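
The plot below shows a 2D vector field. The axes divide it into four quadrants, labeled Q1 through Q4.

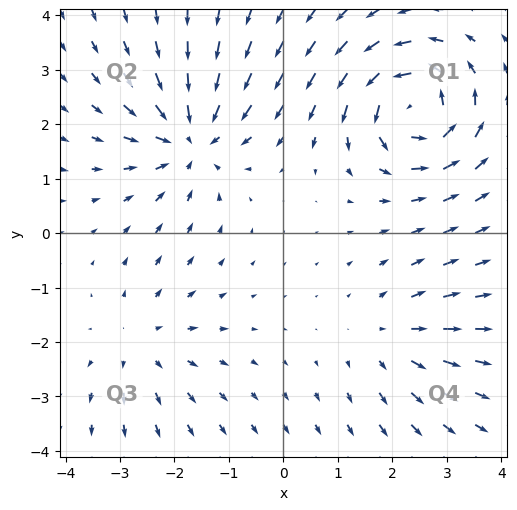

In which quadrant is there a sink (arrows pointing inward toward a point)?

The sink sits at approximately (-1.7, 1.7), which lies in quadrant Q2. The divergence there is about -5, negative as expected for a sink.

Q2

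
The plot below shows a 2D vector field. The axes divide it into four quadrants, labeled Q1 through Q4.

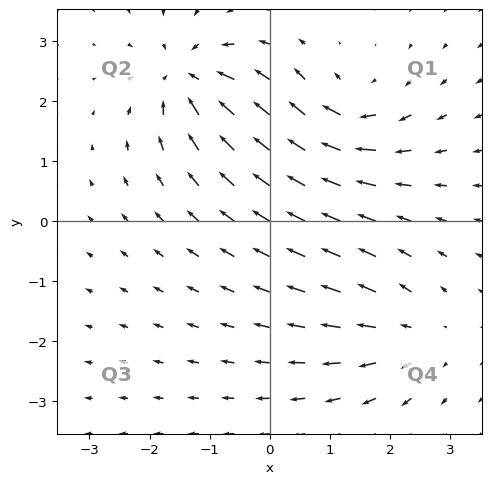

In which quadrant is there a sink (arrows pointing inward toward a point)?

Q2

The sink sits at approximately (-1.4, 2.4), which lies in quadrant Q2. The divergence there is about -6, negative as expected for a sink.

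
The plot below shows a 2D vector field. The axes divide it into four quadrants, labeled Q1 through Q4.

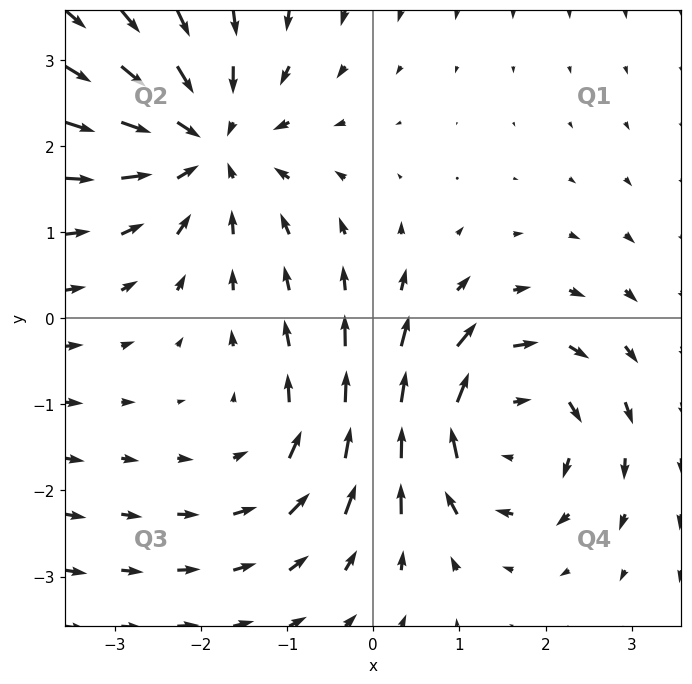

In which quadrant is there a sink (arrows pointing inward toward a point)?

Q2

The sink sits at approximately (-1.9, 2.0), which lies in quadrant Q2. The divergence there is about -5, negative as expected for a sink.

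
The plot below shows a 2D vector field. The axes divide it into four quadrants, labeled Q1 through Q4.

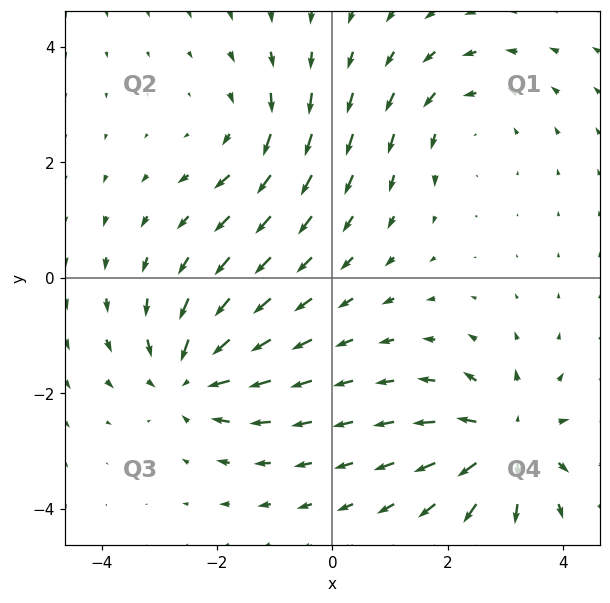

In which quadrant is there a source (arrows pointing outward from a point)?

Q4

The source sits at approximately (3.0, -2.8), which lies in quadrant Q4. The divergence there is about +6, positive as expected for a source.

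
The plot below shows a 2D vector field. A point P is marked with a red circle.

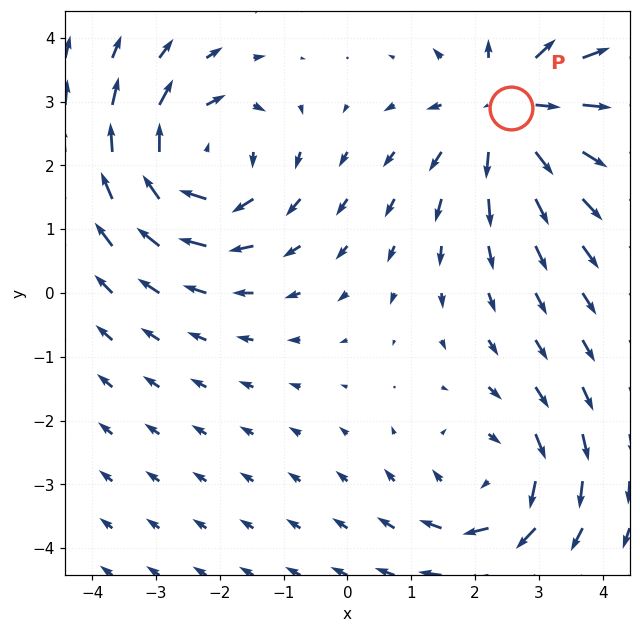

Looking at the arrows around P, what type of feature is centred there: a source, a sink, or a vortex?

source

At P (2.6, 2.9) the arrows spread outward. Divergence about +4, curl ≈0 — positive divergence with near-zero curl is a source.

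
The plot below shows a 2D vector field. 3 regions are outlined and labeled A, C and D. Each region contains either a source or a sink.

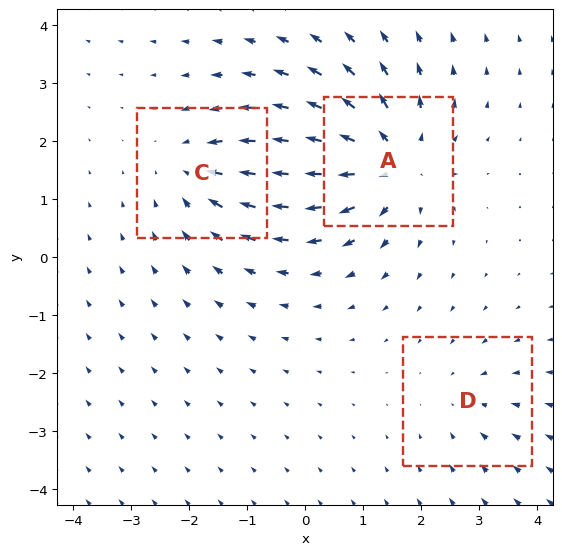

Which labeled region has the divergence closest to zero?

Divergence at each region's feature centre — A: about +5, C: about -3, D: about -2. Region D is closest to zero.

D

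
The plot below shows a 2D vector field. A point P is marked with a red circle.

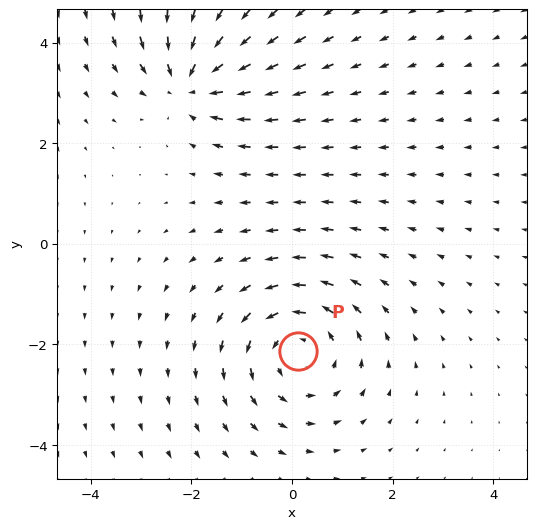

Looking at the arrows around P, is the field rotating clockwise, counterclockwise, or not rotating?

counterclockwise

Near P at (0.1, -2.1) the arrows circulate counterclockwise. The curl (z-component) there is about +4; positive curl means counterclockwise rotation.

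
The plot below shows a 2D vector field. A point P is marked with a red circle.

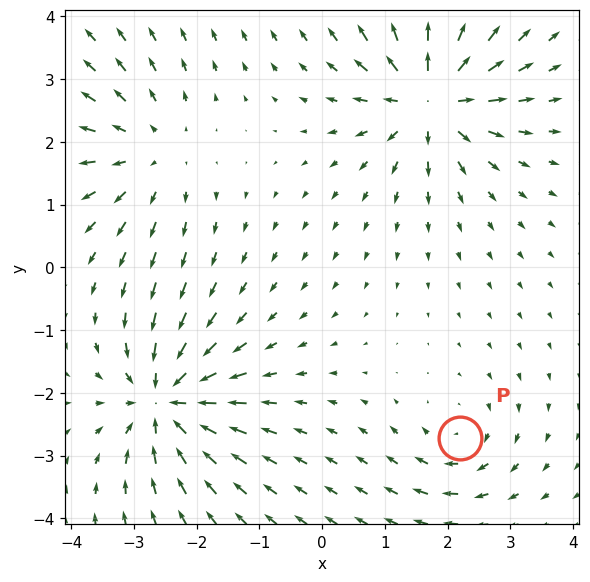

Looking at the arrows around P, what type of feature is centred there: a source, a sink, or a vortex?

vortex

At P (2.2, -2.7) the arrows circulate clockwise. Divergence ≈0, curl about -4 — near-zero divergence with nonzero curl is a vortex.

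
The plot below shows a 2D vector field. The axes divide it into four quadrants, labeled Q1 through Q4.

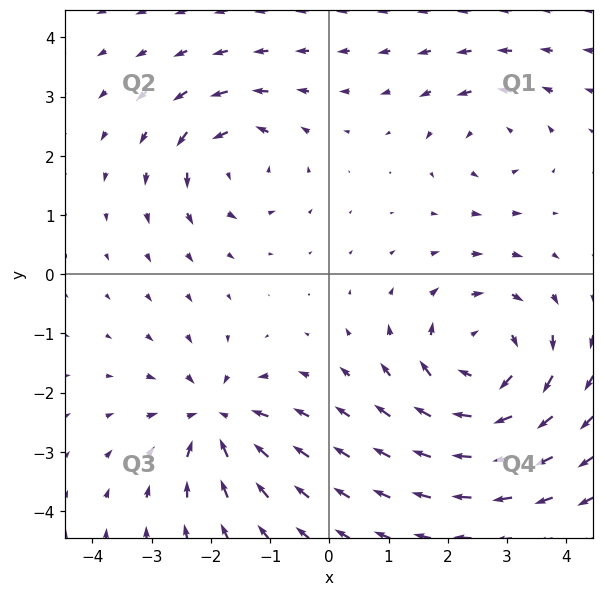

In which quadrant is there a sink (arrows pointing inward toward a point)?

The sink sits at approximately (-1.9, -2.4), which lies in quadrant Q3. The divergence there is about -5, negative as expected for a sink.

Q3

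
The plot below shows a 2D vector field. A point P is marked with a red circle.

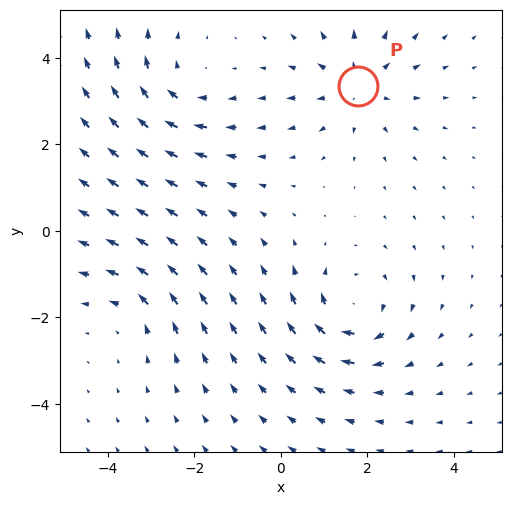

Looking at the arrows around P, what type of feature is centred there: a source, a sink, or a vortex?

source

At P (1.8, 3.3) the arrows spread outward. Divergence about +4, curl ≈0 — positive divergence with near-zero curl is a source.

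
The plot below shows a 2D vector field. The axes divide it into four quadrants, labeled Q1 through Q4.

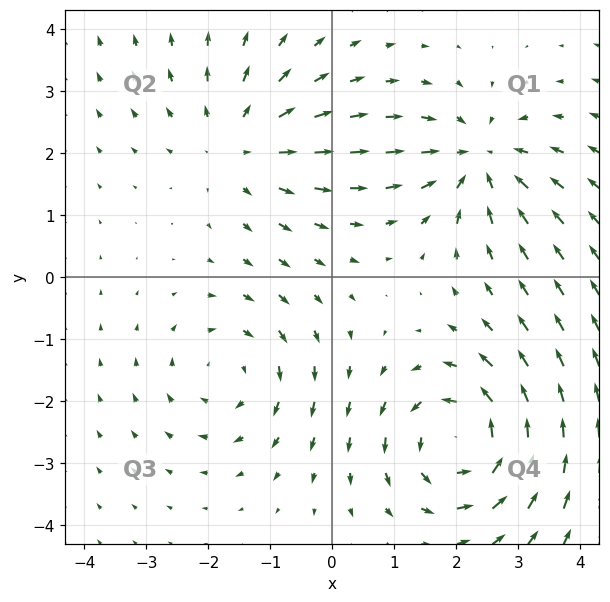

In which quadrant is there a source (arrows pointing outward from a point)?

Q2

The source sits at approximately (-1.5, 2.1), which lies in quadrant Q2. The divergence there is about +3, positive as expected for a source.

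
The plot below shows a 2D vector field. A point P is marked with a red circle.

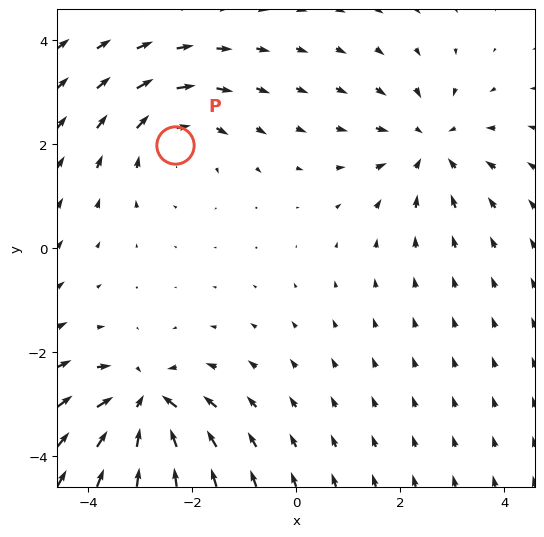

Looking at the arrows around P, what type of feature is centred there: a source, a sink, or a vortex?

At P (-2.3, 2.0) the arrows circulate clockwise. Divergence ≈0, curl about -2 — near-zero divergence with nonzero curl is a vortex.

vortex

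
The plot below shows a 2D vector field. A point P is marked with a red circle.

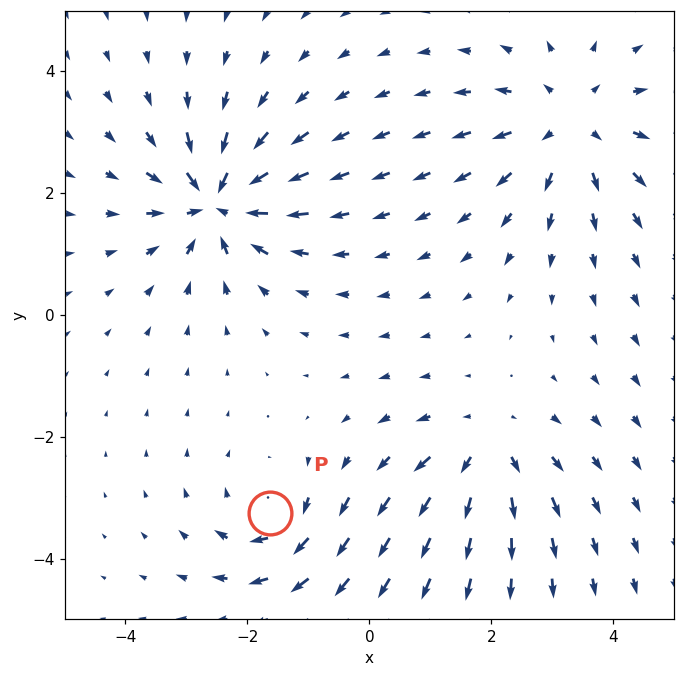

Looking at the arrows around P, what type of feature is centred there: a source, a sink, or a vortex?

vortex

At P (-1.6, -3.2) the arrows circulate clockwise. Divergence ≈0, curl about -4 — near-zero divergence with nonzero curl is a vortex.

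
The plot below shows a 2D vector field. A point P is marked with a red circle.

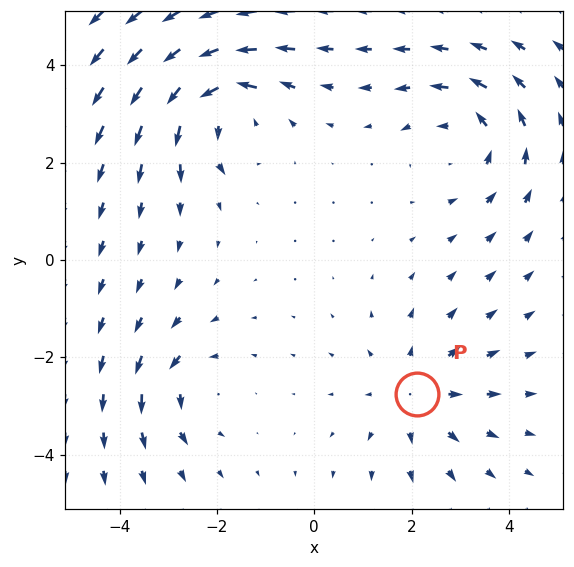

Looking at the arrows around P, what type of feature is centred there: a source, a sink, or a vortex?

source

At P (2.1, -2.7) the arrows spread outward. Divergence about +3, curl ≈0 — positive divergence with near-zero curl is a source.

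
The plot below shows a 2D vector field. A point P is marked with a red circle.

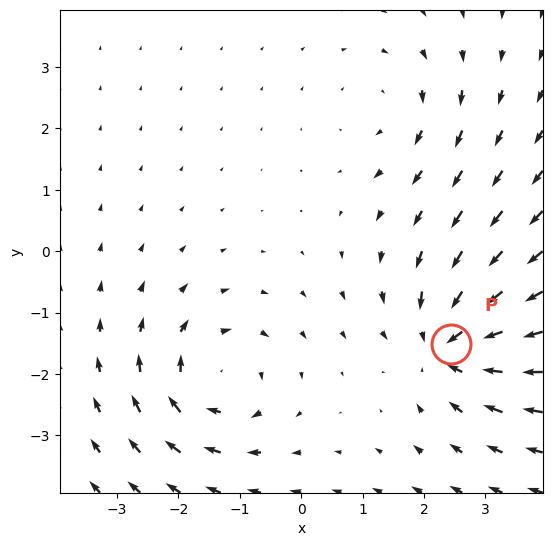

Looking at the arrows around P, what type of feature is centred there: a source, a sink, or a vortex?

At P (2.4, -1.5) the arrows converge inward. Divergence about -5, curl ≈0 — negative divergence with near-zero curl is a sink.

sink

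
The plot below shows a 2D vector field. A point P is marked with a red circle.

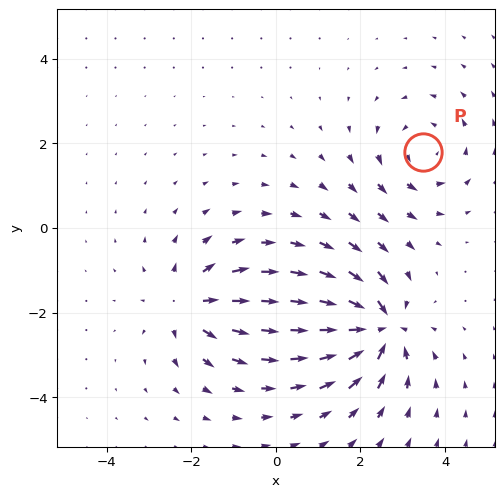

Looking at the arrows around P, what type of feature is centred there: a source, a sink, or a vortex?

vortex

At P (3.5, 1.8) the arrows circulate counterclockwise. Divergence ≈0, curl about +3 — near-zero divergence with nonzero curl is a vortex.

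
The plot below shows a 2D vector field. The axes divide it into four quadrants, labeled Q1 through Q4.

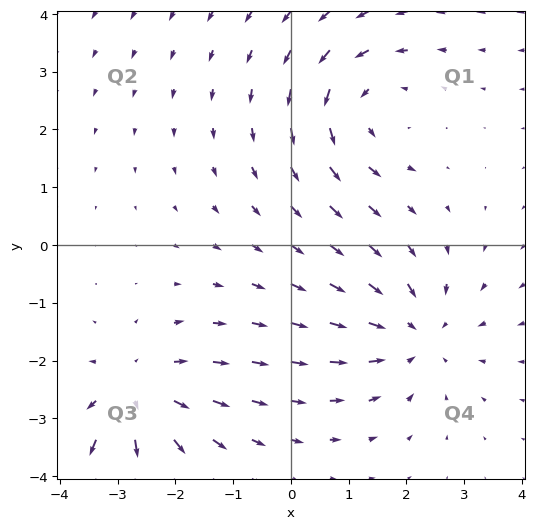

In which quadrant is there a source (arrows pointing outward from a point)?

Q3

The source sits at approximately (-2.7, -2.6), which lies in quadrant Q3. The divergence there is about +4, positive as expected for a source.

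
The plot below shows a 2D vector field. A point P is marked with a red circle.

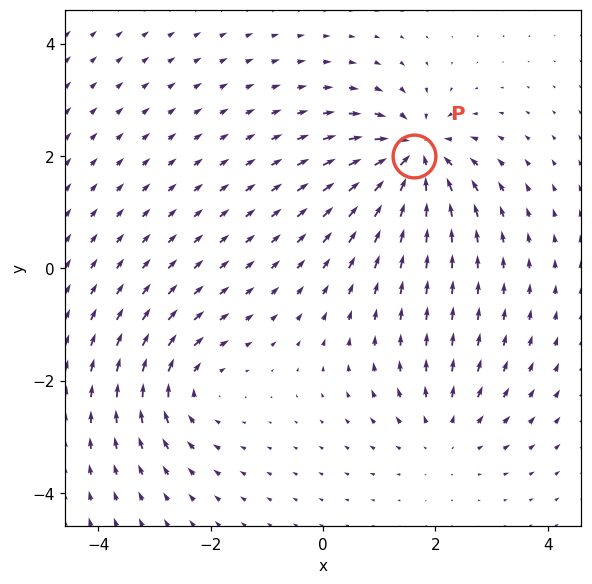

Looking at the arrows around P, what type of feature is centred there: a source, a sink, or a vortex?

sink

At P (1.6, 2.0) the arrows converge inward. Divergence about -6, curl ≈0 — negative divergence with near-zero curl is a sink.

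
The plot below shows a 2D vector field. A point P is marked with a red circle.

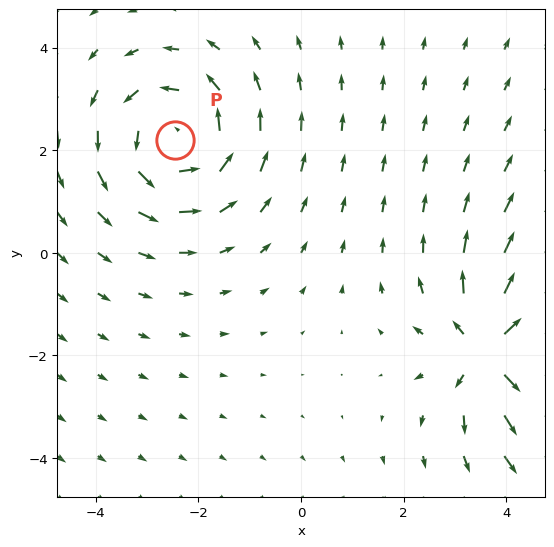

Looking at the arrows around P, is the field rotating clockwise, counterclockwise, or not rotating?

Near P at (-2.5, 2.2) the arrows circulate counterclockwise. The curl (z-component) there is about +4; positive curl means counterclockwise rotation.

counterclockwise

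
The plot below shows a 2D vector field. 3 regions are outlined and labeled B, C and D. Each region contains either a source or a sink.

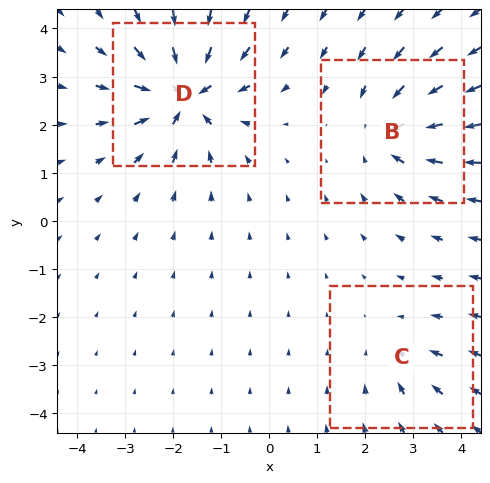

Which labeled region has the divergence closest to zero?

C

Divergence at each region's feature centre — B: about -4, C: about -2, D: about -6. Region C is closest to zero.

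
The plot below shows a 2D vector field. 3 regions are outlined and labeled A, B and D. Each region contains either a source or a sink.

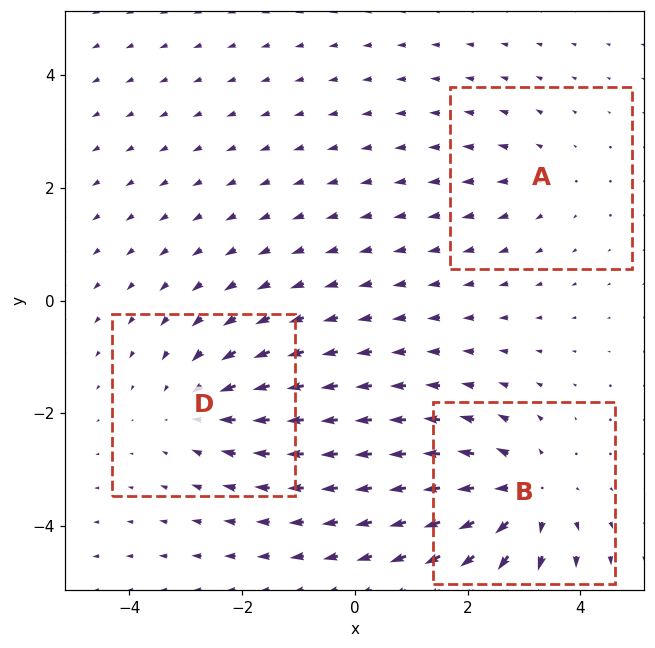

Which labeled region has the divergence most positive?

Divergence at each region's feature centre — A: about +2, B: about +4, D: about -3. Region B is most positive.

B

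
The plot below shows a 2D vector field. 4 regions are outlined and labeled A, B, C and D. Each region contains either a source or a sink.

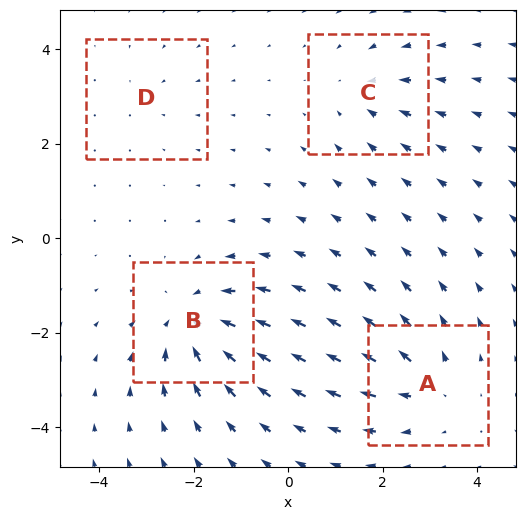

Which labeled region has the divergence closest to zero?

D

Divergence at each region's feature centre — A: about +4, B: about -6, C: about -3, D: about -2. Region D is closest to zero.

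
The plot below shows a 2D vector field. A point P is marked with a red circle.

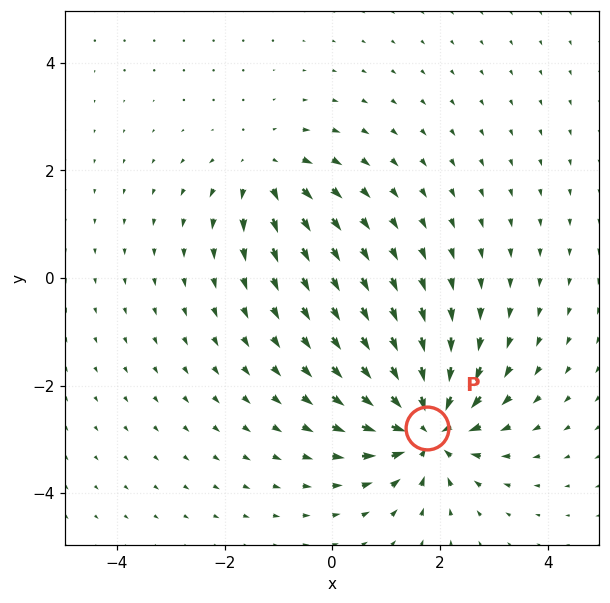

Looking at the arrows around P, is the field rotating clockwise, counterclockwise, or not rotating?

not rotating

Near P at (1.8, -2.8) the arrows show no circulation. The curl there is ≈0.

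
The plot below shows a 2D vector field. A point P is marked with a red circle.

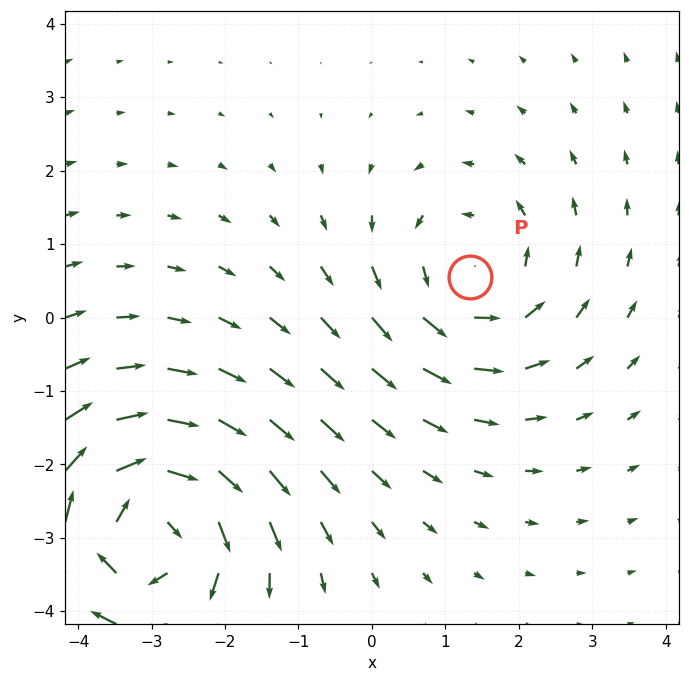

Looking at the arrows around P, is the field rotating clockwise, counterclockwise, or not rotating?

counterclockwise

Near P at (1.3, 0.6) the arrows circulate counterclockwise. The curl (z-component) there is about +3; positive curl means counterclockwise rotation.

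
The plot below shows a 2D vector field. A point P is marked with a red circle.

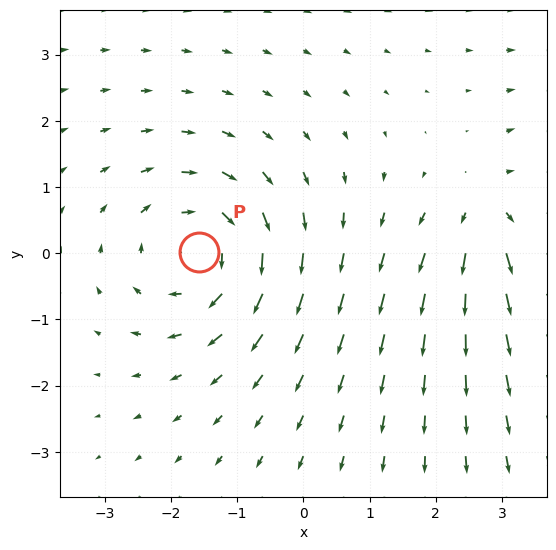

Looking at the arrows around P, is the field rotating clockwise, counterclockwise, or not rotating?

Near P at (-1.6, 0.0) the arrows circulate clockwise. The curl (z-component) there is about -5; negative curl means clockwise rotation.

clockwise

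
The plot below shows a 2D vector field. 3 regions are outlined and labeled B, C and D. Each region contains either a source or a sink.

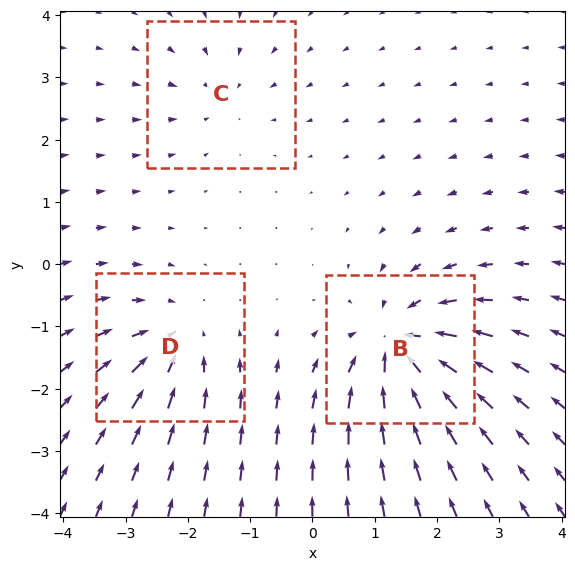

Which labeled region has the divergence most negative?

B

Divergence at each region's feature centre — B: about -6, C: about -2, D: about -4. Region B is most negative.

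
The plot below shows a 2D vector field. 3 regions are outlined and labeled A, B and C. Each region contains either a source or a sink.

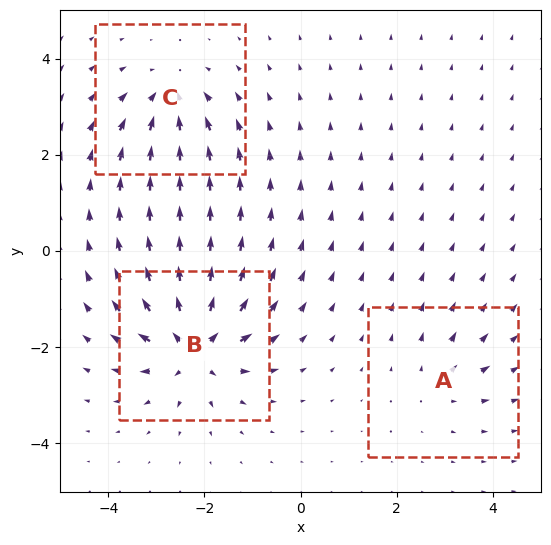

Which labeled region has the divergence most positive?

Divergence at each region's feature centre — A: about +2, B: about +6, C: about -4. Region B is most positive.

B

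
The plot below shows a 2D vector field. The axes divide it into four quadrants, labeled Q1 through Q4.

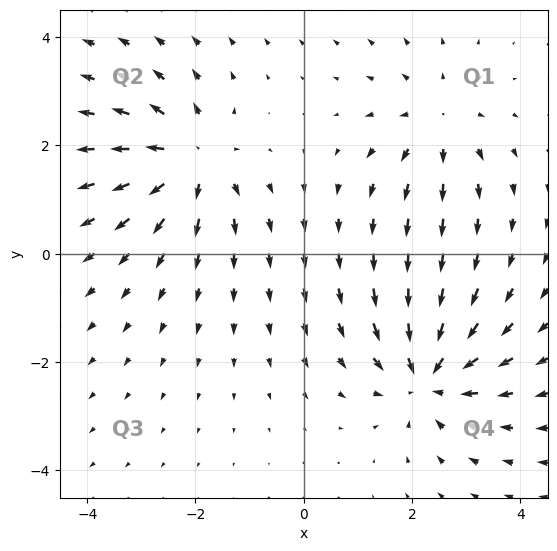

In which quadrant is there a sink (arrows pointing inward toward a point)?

Q4

The sink sits at approximately (2.3, -2.3), which lies in quadrant Q4. The divergence there is about -5, negative as expected for a sink.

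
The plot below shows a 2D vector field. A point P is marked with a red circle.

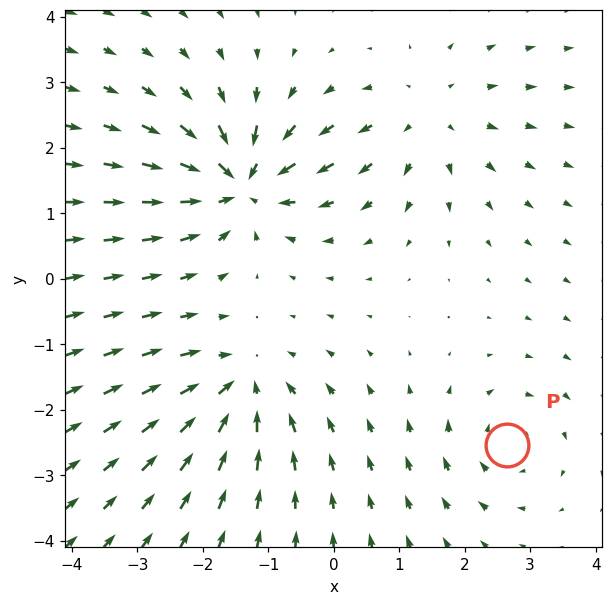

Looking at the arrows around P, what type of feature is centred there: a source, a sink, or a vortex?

At P (2.7, -2.5) the arrows circulate clockwise. Divergence ≈0, curl about -4 — near-zero divergence with nonzero curl is a vortex.

vortex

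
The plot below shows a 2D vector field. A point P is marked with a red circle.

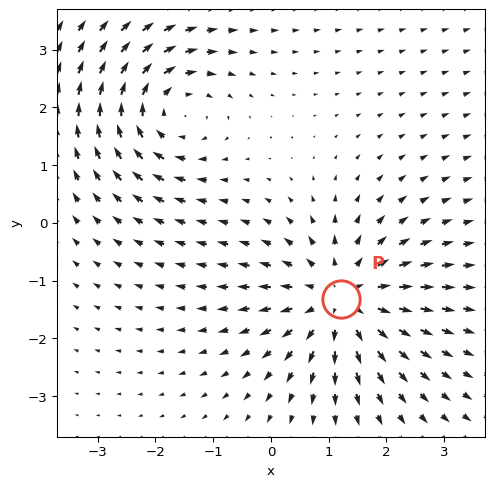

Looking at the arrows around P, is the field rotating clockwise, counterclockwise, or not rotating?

not rotating

Near P at (1.2, -1.3) the arrows show no circulation. The curl there is ≈0.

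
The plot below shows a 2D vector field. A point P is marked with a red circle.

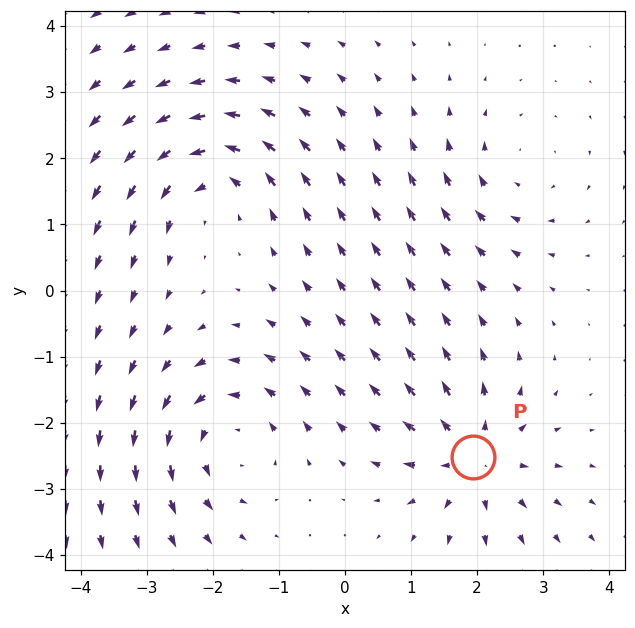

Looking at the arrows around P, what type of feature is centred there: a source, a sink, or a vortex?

source

At P (1.9, -2.5) the arrows spread outward. Divergence about +5, curl ≈0 — positive divergence with near-zero curl is a source.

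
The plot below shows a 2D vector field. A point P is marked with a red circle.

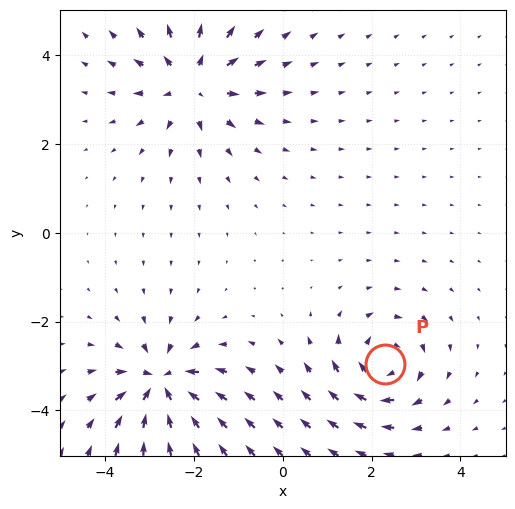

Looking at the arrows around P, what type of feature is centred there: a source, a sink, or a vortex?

At P (2.3, -3.0) the arrows circulate clockwise. Divergence ≈0, curl about -5 — near-zero divergence with nonzero curl is a vortex.

vortex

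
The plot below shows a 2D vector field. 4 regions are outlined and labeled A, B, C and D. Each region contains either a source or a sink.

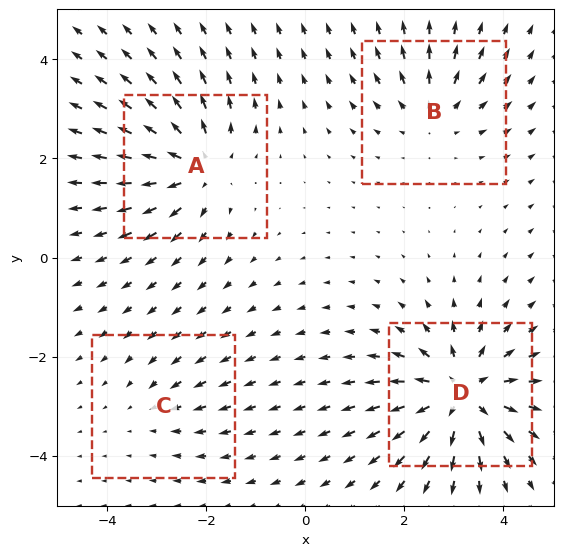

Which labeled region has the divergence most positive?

D

Divergence at each region's feature centre — A: about +6, B: about +4, C: about -2, D: about +8. Region D is most positive.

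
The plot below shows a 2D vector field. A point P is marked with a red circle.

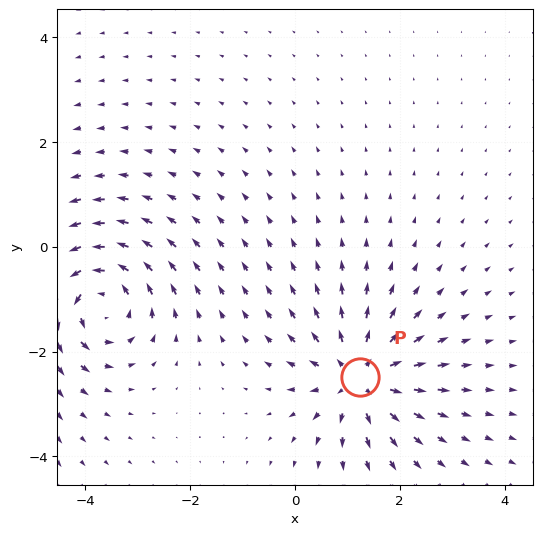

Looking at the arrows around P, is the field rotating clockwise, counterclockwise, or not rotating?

not rotating

Near P at (1.2, -2.5) the arrows show no circulation. The curl there is ≈0.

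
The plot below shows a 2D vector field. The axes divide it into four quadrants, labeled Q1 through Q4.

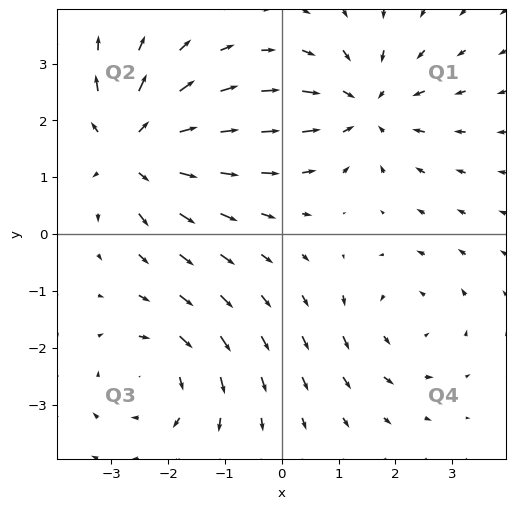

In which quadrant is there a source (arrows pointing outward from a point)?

The source sits at approximately (-2.6, 1.5), which lies in quadrant Q2. The divergence there is about +5, positive as expected for a source.

Q2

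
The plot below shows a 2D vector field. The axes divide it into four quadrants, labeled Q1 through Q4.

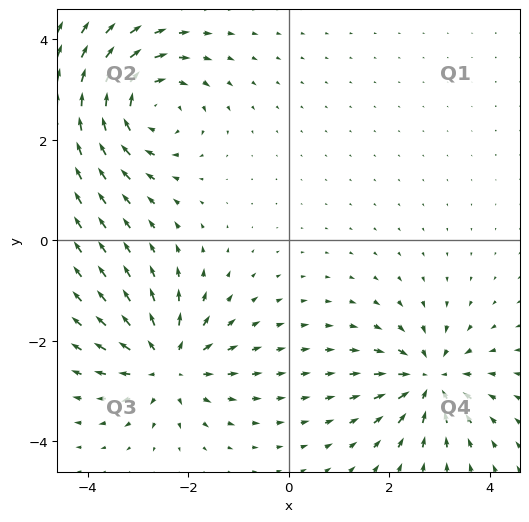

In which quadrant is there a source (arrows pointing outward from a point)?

Q3

The source sits at approximately (-2.4, -2.5), which lies in quadrant Q3. The divergence there is about +5, positive as expected for a source.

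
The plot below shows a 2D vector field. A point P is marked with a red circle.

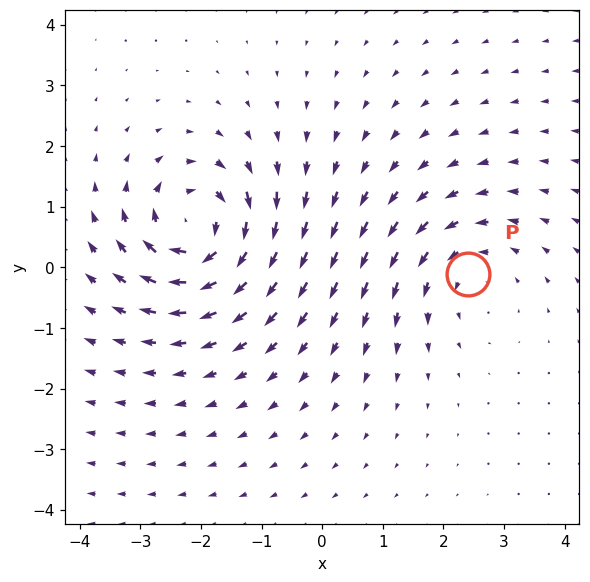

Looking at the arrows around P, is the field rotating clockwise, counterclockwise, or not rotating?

counterclockwise

Near P at (2.4, -0.1) the arrows circulate counterclockwise. The curl (z-component) there is about +3; positive curl means counterclockwise rotation.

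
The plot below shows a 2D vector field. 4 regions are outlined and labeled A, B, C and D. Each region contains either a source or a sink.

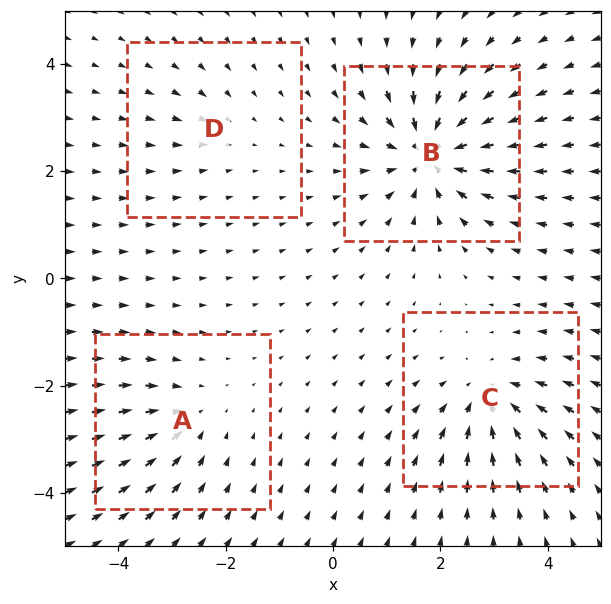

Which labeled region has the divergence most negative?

Divergence at each region's feature centre — A: about -4, B: about -8, C: about -5, D: about -2. Region B is most negative.

B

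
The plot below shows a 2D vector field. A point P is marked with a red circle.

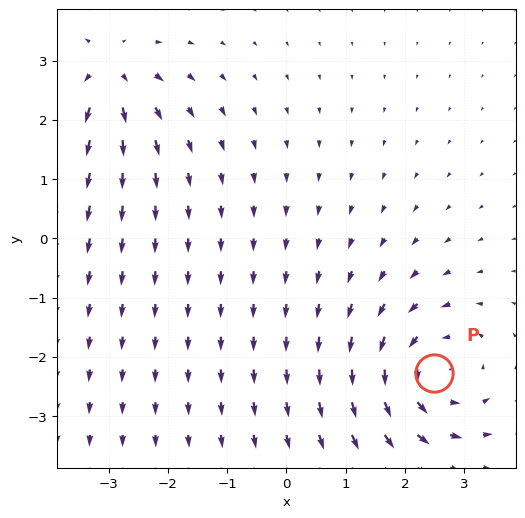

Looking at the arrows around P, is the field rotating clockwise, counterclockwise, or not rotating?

counterclockwise

Near P at (2.5, -2.3) the arrows circulate counterclockwise. The curl (z-component) there is about +4; positive curl means counterclockwise rotation.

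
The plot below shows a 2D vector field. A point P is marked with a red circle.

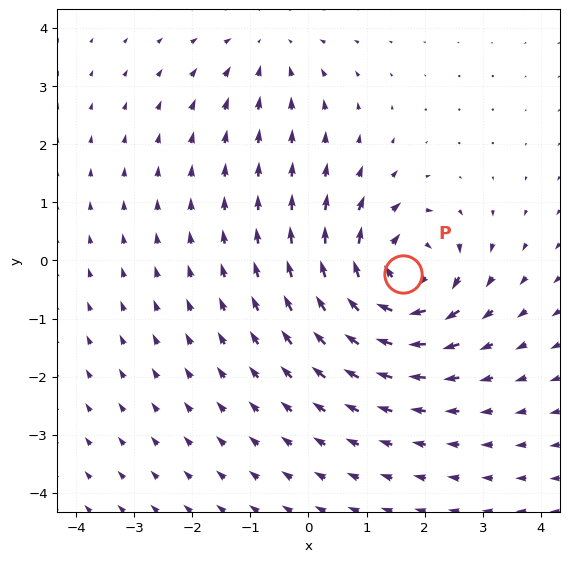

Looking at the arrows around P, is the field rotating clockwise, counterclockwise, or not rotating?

clockwise

Near P at (1.6, -0.2) the arrows circulate clockwise. The curl (z-component) there is about -6; negative curl means clockwise rotation.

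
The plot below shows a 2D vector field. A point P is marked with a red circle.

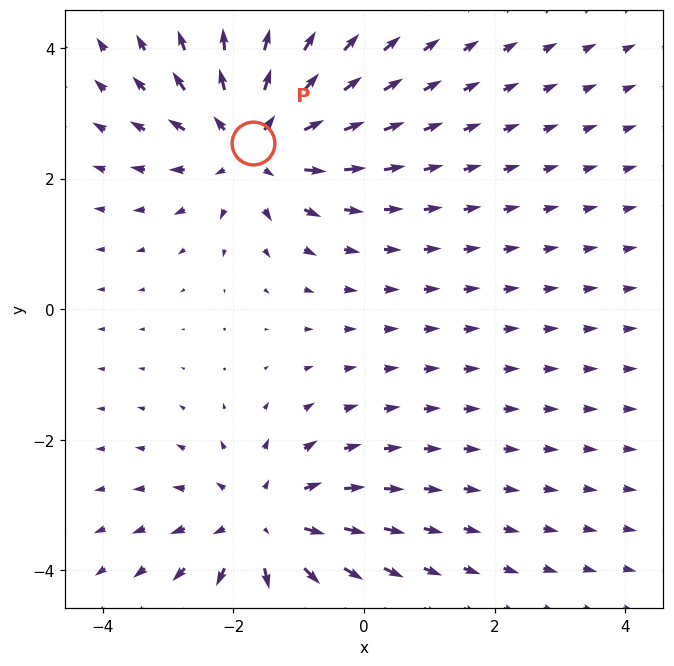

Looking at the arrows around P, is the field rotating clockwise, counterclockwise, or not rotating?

not rotating

Near P at (-1.7, 2.5) the arrows show no circulation. The curl there is ≈0.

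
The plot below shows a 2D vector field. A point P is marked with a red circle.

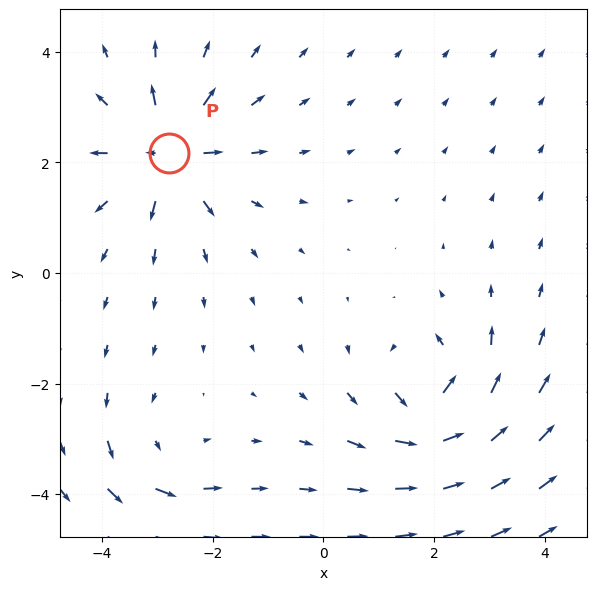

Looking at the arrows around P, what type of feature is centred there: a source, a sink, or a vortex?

source

At P (-2.8, 2.2) the arrows spread outward. Divergence about +7, curl ≈0 — positive divergence with near-zero curl is a source.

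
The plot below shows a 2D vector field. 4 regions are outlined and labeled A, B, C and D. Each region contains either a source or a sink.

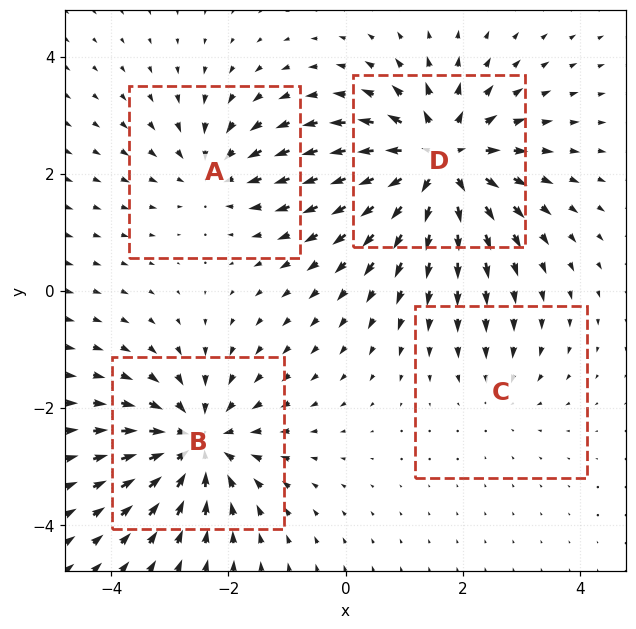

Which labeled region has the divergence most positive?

D

Divergence at each region's feature centre — A: about -4, B: about -6, C: about -2, D: about +7. Region D is most positive.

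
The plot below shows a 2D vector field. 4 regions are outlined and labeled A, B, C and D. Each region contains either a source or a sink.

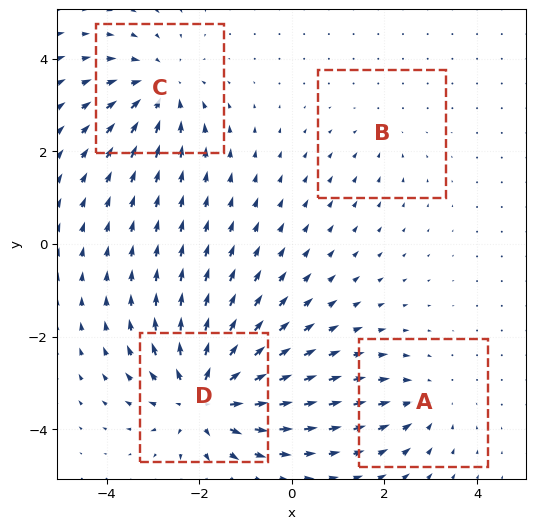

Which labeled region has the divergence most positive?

D

Divergence at each region's feature centre — A: about -3, B: about -2, C: about -4, D: about +7. Region D is most positive.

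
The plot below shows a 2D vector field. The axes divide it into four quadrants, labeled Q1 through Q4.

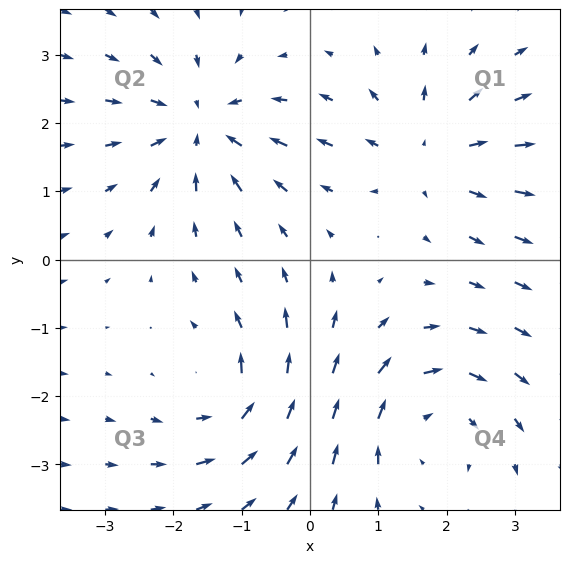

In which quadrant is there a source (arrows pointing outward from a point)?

The source sits at approximately (1.7, 1.6), which lies in quadrant Q1. The divergence there is about +4, positive as expected for a source.

Q1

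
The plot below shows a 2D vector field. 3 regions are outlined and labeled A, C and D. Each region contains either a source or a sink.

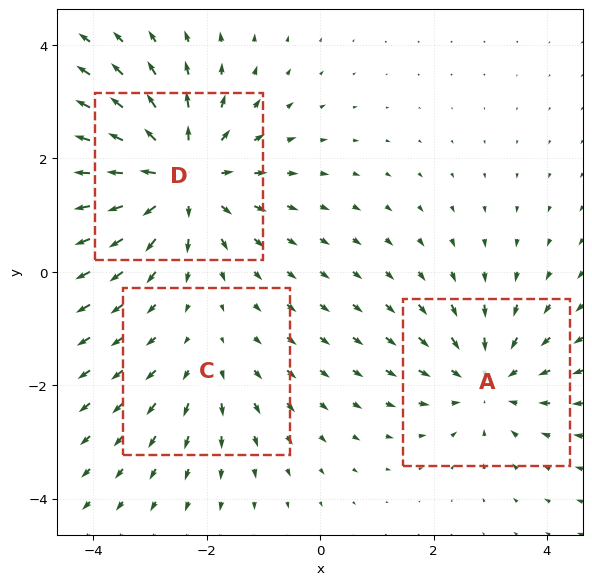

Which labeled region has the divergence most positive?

Divergence at each region's feature centre — A: about -3, C: about +2, D: about +4. Region D is most positive.

D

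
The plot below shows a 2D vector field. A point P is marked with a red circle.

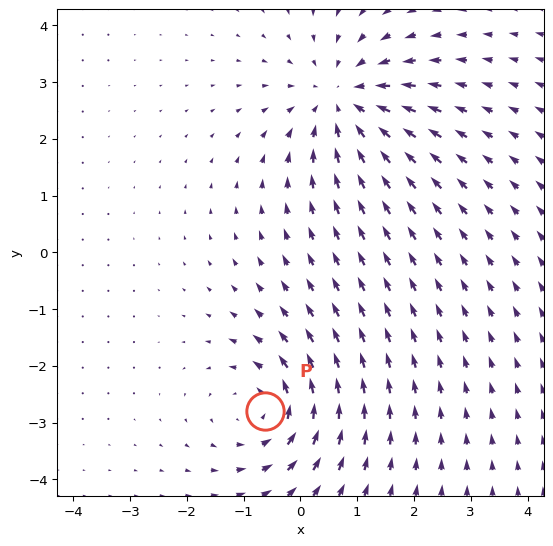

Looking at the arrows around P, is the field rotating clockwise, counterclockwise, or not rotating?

counterclockwise

Near P at (-0.6, -2.8) the arrows circulate counterclockwise. The curl (z-component) there is about +4; positive curl means counterclockwise rotation.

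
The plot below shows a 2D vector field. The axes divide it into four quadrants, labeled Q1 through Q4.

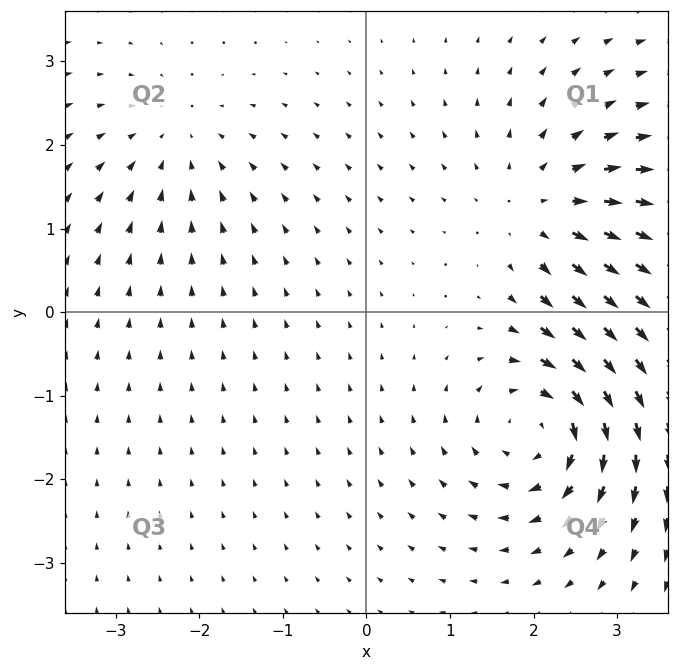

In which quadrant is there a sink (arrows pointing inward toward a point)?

Q2

The sink sits at approximately (-2.3, 2.0), which lies in quadrant Q2. The divergence there is about -3, negative as expected for a sink.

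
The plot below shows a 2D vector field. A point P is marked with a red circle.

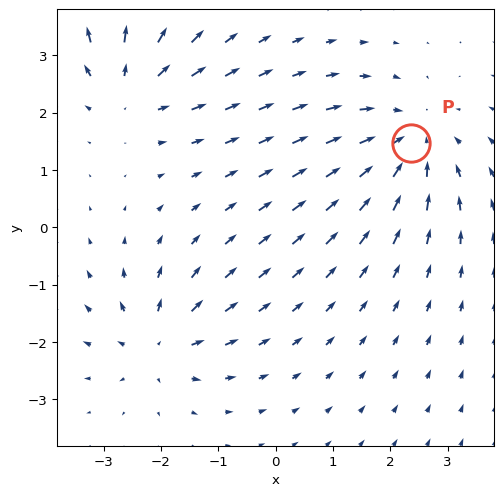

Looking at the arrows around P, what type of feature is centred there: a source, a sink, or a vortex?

sink

At P (2.4, 1.5) the arrows converge inward. Divergence about -4, curl ≈0 — negative divergence with near-zero curl is a sink.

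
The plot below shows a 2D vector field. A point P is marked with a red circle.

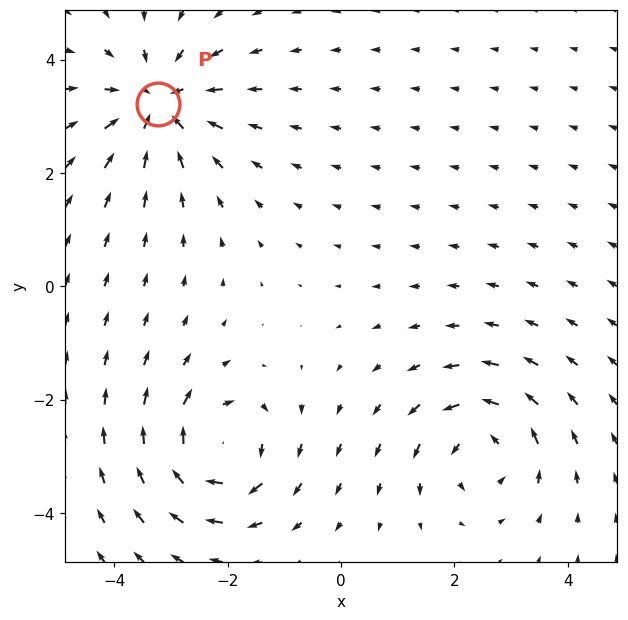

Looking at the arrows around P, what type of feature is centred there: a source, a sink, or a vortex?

sink

At P (-3.2, 3.2) the arrows converge inward. Divergence about -5, curl ≈0 — negative divergence with near-zero curl is a sink.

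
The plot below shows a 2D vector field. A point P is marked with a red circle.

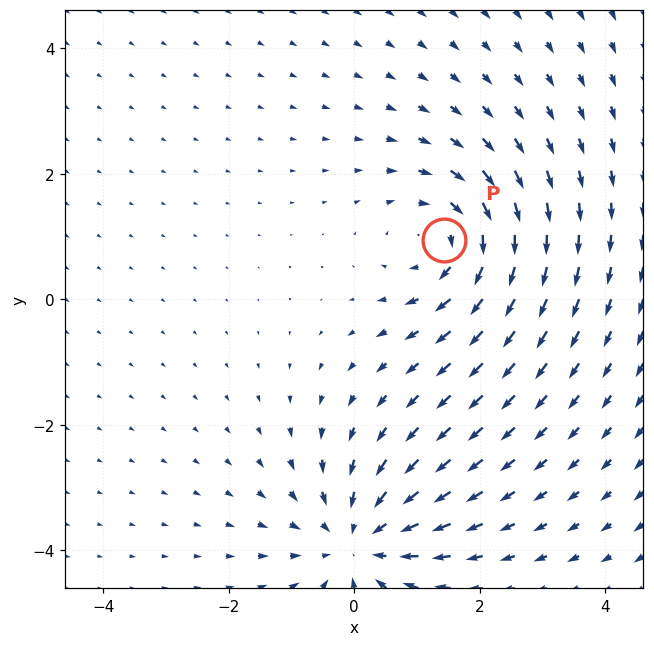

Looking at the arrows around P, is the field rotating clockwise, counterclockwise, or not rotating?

Near P at (1.4, 0.9) the arrows circulate clockwise. The curl (z-component) there is about -4; negative curl means clockwise rotation.

clockwise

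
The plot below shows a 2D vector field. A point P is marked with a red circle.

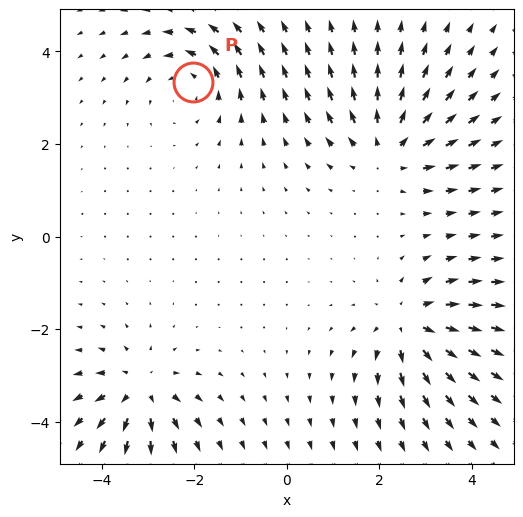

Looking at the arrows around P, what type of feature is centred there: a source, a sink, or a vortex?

vortex

At P (-2.0, 3.3) the arrows circulate counterclockwise. Divergence ≈0, curl about +4 — near-zero divergence with nonzero curl is a vortex.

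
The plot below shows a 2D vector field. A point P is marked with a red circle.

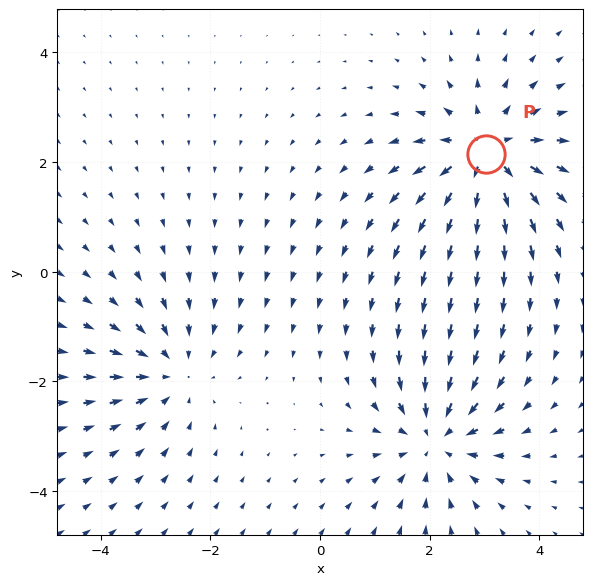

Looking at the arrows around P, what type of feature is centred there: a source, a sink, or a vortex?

At P (3.0, 2.1) the arrows spread outward. Divergence about +6, curl ≈0 — positive divergence with near-zero curl is a source.

source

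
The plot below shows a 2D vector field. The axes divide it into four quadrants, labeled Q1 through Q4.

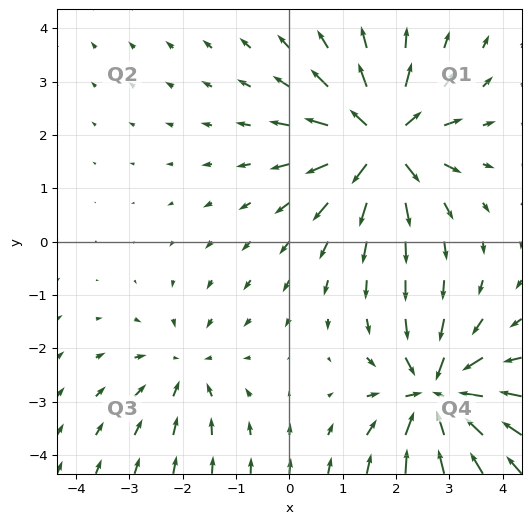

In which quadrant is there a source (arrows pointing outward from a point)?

Q1

The source sits at approximately (1.7, 1.9), which lies in quadrant Q1. The divergence there is about +7, positive as expected for a source.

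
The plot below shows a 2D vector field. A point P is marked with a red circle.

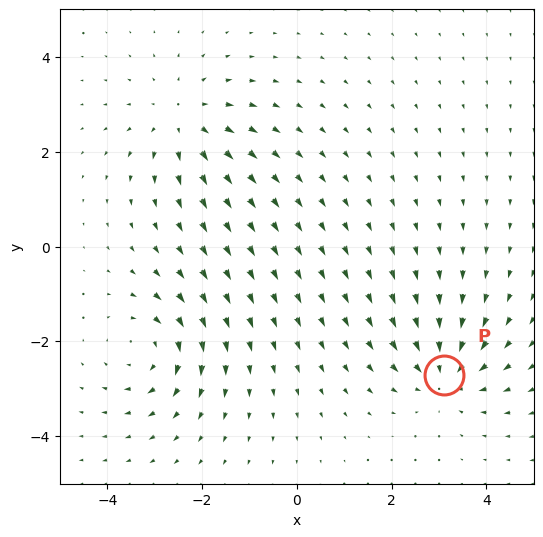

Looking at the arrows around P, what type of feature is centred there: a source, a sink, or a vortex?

sink

At P (3.1, -2.7) the arrows converge inward. Divergence about -4, curl ≈0 — negative divergence with near-zero curl is a sink.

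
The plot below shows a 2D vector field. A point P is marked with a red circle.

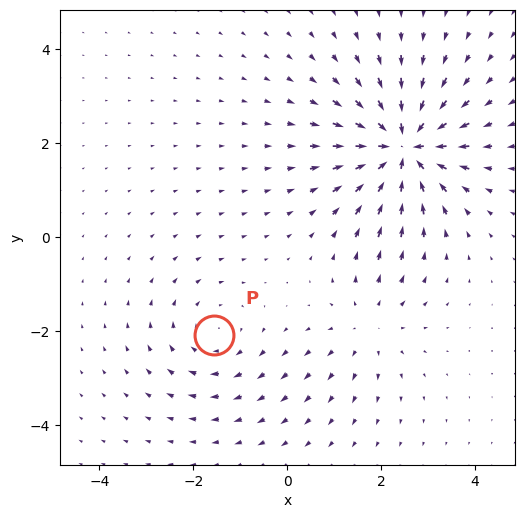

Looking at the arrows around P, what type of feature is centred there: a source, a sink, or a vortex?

vortex

At P (-1.6, -2.1) the arrows circulate clockwise. Divergence ≈0, curl about -2 — near-zero divergence with nonzero curl is a vortex.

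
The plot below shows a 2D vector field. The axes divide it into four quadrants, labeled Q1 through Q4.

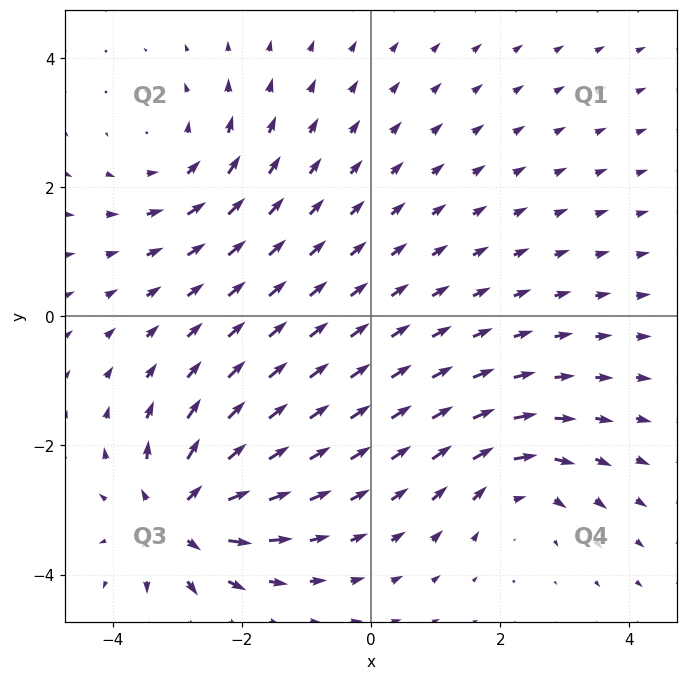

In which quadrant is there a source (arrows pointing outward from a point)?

The source sits at approximately (-3.0, -3.1), which lies in quadrant Q3. The divergence there is about +5, positive as expected for a source.

Q3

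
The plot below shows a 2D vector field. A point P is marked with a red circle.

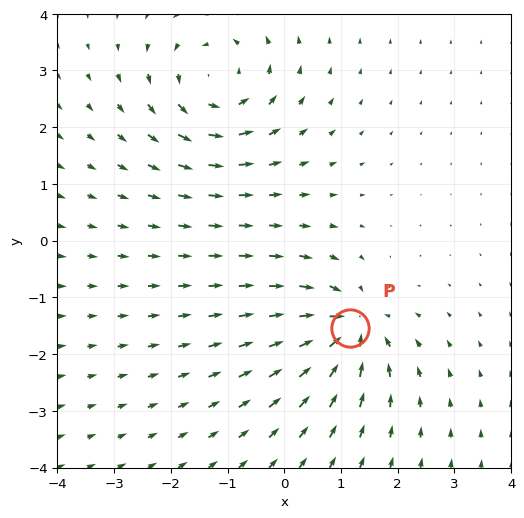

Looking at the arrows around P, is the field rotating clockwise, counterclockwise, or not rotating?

not rotating

Near P at (1.2, -1.5) the arrows show no circulation. The curl there is ≈0.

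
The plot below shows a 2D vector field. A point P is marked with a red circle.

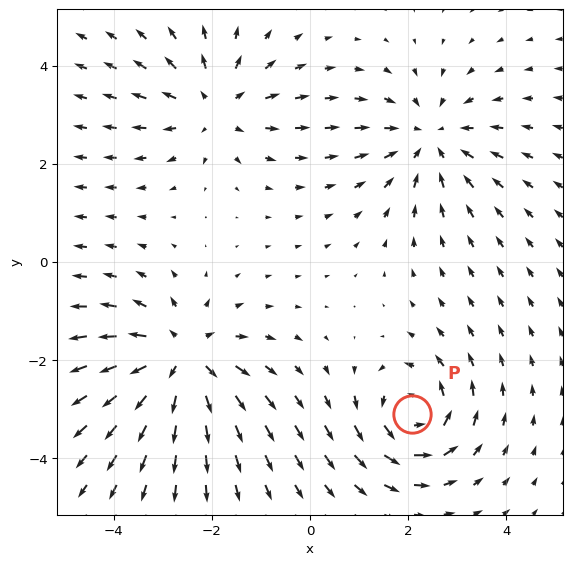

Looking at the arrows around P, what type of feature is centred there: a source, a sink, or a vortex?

At P (2.1, -3.1) the arrows circulate counterclockwise. Divergence ≈0, curl about +5 — near-zero divergence with nonzero curl is a vortex.

vortex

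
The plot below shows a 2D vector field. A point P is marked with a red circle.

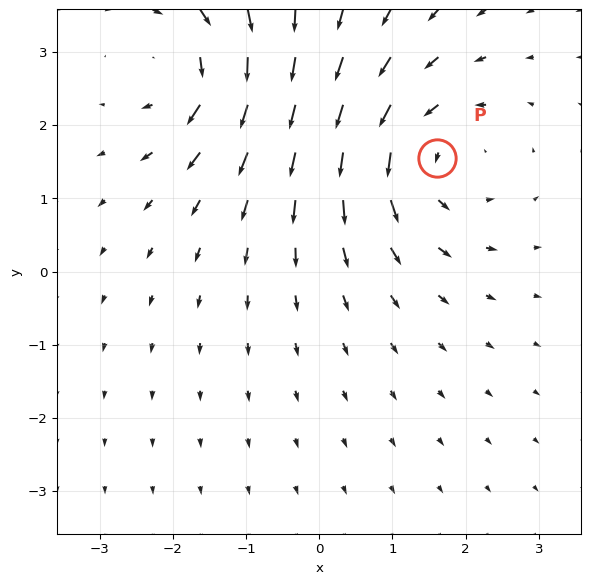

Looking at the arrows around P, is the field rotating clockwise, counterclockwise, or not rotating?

counterclockwise

Near P at (1.6, 1.6) the arrows circulate counterclockwise. The curl (z-component) there is about +4; positive curl means counterclockwise rotation.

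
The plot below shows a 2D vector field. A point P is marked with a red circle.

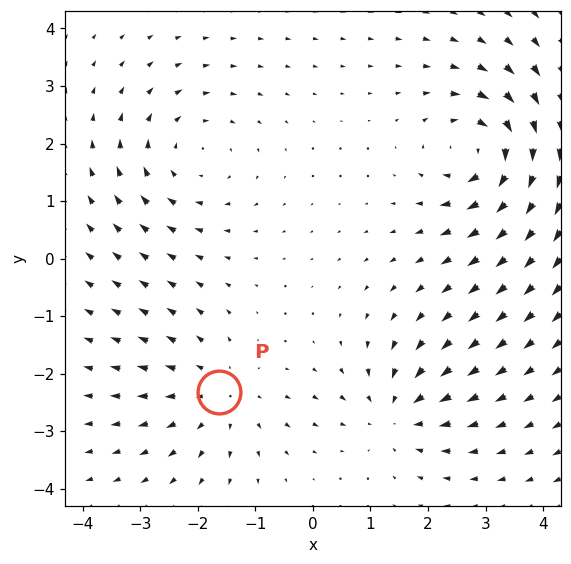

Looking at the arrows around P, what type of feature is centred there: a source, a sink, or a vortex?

At P (-1.6, -2.3) the arrows spread outward. Divergence about +3, curl ≈0 — positive divergence with near-zero curl is a source.

source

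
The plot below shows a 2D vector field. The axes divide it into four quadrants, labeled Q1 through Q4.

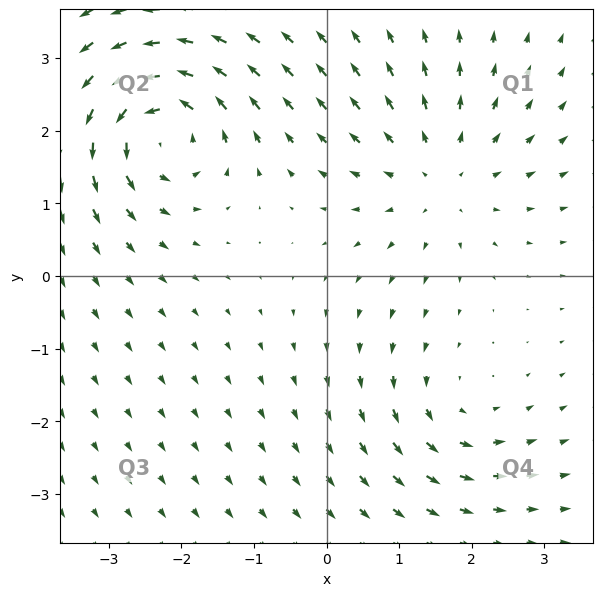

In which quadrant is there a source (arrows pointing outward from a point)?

Q1

The source sits at approximately (1.6, 1.4), which lies in quadrant Q1. The divergence there is about +3, positive as expected for a source.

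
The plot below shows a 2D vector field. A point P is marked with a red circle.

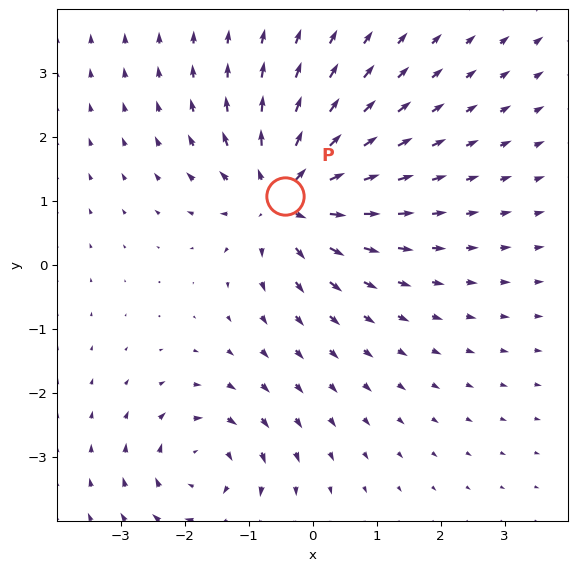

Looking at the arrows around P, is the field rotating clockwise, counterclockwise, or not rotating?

Near P at (-0.4, 1.1) the arrows show no circulation. The curl there is ≈0.

not rotating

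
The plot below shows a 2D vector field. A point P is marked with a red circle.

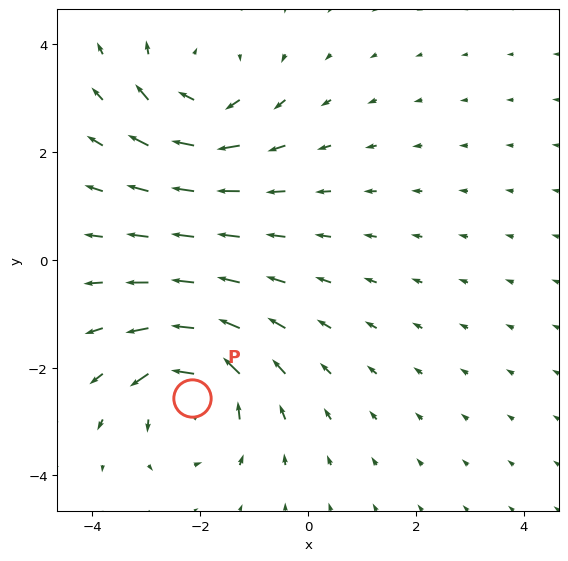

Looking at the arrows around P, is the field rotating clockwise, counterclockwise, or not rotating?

counterclockwise

Near P at (-2.2, -2.6) the arrows circulate counterclockwise. The curl (z-component) there is about +6; positive curl means counterclockwise rotation.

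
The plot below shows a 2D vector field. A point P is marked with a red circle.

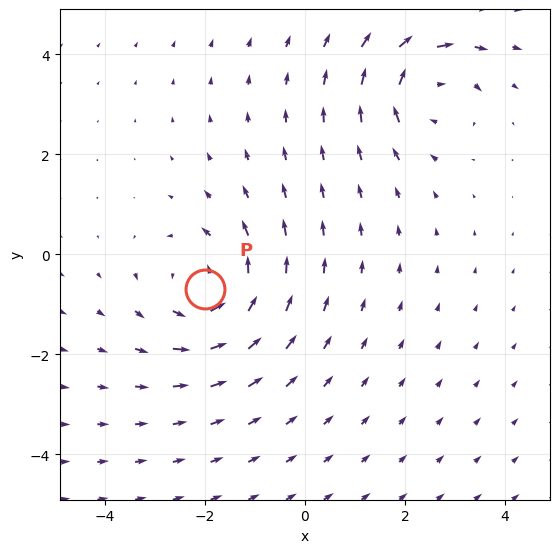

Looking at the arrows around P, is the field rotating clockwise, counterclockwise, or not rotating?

Near P at (-2.0, -0.7) the arrows circulate counterclockwise. The curl (z-component) there is about +4; positive curl means counterclockwise rotation.

counterclockwise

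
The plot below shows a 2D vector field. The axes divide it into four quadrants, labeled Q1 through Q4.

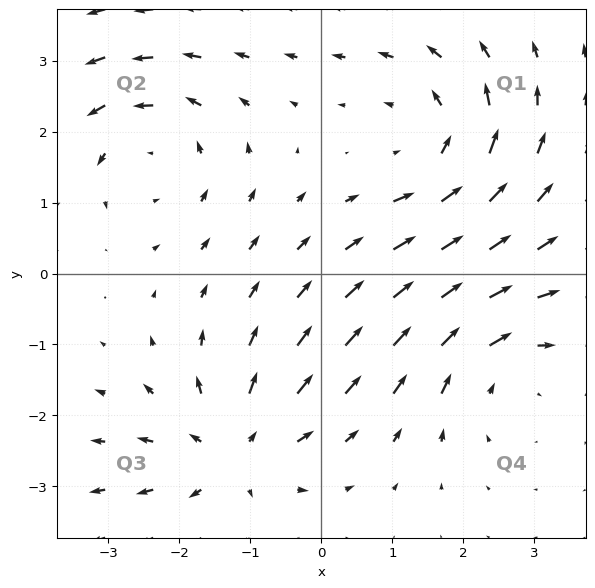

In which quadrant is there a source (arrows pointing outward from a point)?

The source sits at approximately (-1.2, -2.5), which lies in quadrant Q3. The divergence there is about +3, positive as expected for a source.

Q3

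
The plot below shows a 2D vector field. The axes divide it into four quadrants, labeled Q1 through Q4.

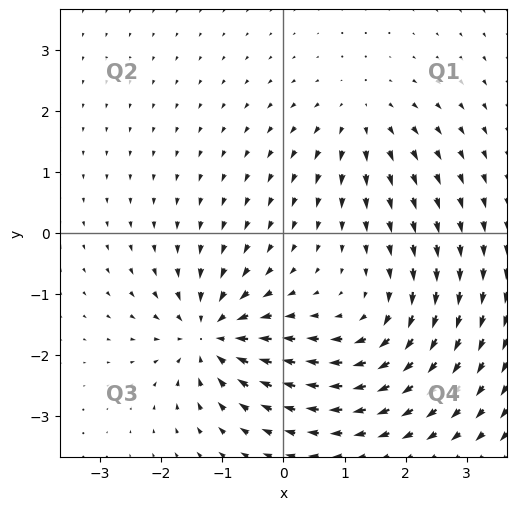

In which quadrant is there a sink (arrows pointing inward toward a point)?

The sink sits at approximately (-1.2, -1.7), which lies in quadrant Q3. The divergence there is about -6, negative as expected for a sink.

Q3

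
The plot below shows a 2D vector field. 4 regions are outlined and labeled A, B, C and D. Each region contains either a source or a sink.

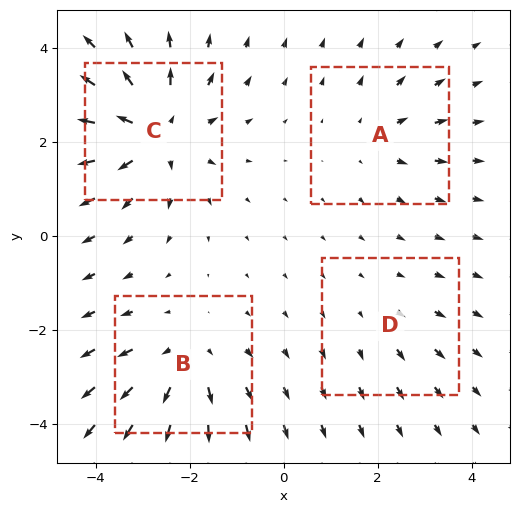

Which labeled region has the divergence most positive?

Divergence at each region's feature centre — A: about +3, B: about +4, C: about +6, D: about +2. Region C is most positive.

C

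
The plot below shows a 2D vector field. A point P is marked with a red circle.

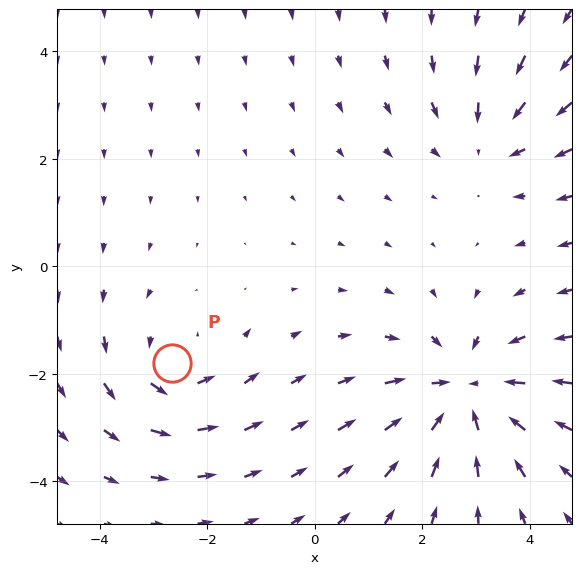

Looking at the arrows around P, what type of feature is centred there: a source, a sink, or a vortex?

At P (-2.7, -1.8) the arrows circulate counterclockwise. Divergence ≈0, curl about +3 — near-zero divergence with nonzero curl is a vortex.

vortex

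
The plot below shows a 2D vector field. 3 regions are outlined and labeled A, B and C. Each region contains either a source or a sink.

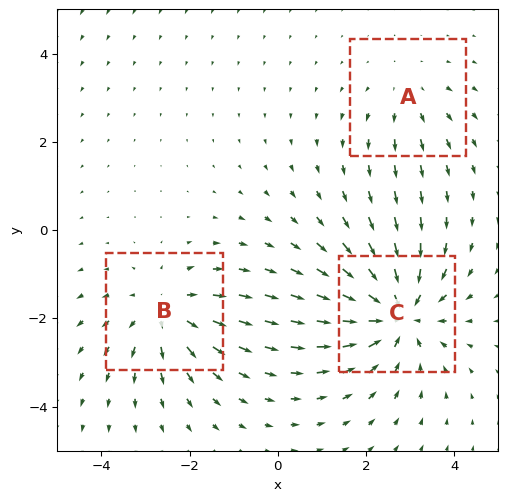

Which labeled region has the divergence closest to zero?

A

Divergence at each region's feature centre — A: about +2, B: about +3, C: about -5. Region A is closest to zero.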